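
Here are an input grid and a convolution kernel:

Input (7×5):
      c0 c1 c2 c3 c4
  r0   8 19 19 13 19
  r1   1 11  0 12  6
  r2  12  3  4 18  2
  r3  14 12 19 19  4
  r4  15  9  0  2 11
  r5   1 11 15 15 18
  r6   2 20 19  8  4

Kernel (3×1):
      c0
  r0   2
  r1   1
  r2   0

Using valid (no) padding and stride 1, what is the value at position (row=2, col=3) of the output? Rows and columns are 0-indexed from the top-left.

55

The receptive field on the input at this output position is [18 / 19 / 2]. Elementwise product with the kernel and sum: 18·2 + 19·1.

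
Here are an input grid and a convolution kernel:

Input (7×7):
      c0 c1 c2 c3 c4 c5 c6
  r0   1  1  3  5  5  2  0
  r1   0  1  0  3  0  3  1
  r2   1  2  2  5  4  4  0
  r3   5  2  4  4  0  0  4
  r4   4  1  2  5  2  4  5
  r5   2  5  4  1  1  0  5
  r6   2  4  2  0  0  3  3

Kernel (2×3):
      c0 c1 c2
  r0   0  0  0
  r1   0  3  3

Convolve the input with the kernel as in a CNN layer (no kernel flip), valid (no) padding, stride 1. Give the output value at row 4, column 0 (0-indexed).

The receptive field on the input at this output position is [4 1 2 / 2 5 4]. Elementwise product with the kernel and sum: 5·3 + 4·3.

27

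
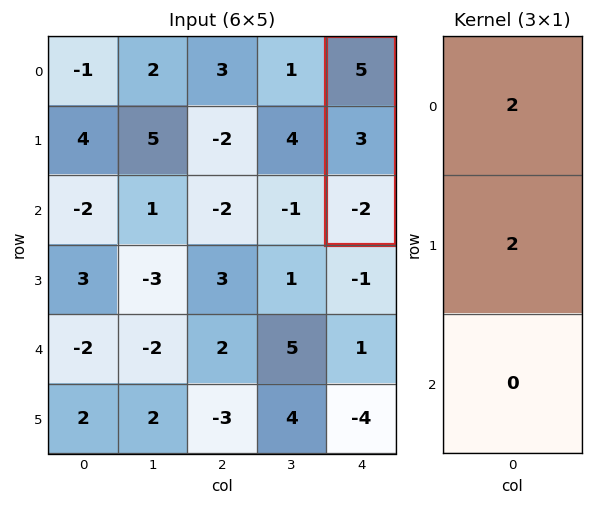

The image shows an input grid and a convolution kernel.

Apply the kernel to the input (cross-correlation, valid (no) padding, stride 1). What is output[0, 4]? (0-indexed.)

16

The receptive field on the input at this output position is [5 / 3 / -2]. Elementwise product with the kernel and sum: 5·2 + 3·2.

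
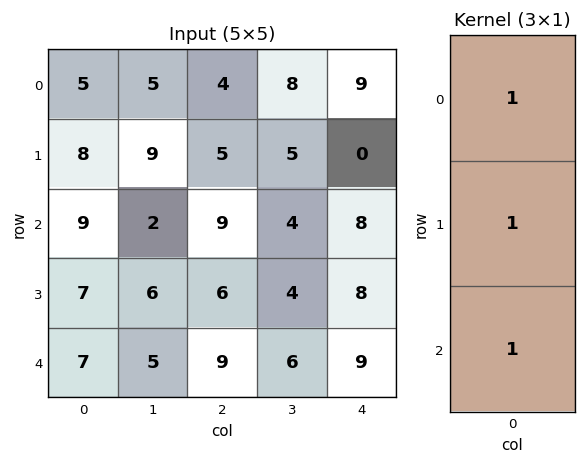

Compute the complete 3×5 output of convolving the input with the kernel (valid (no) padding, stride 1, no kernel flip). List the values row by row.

Output[0,0]: The receptive field on the input at this output position is [5 / 8 / 9]. Elementwise product with the kernel and sum: 5·1 + 8·1 + 9·1.
Output[0,1]: The receptive field on the input at this output position is [5 / 9 / 2]. Elementwise product with the kernel and sum: 5·1 + 9·1 + 2·1.

22 16 18 17 17
24 17 20 13 16
23 13 24 14 25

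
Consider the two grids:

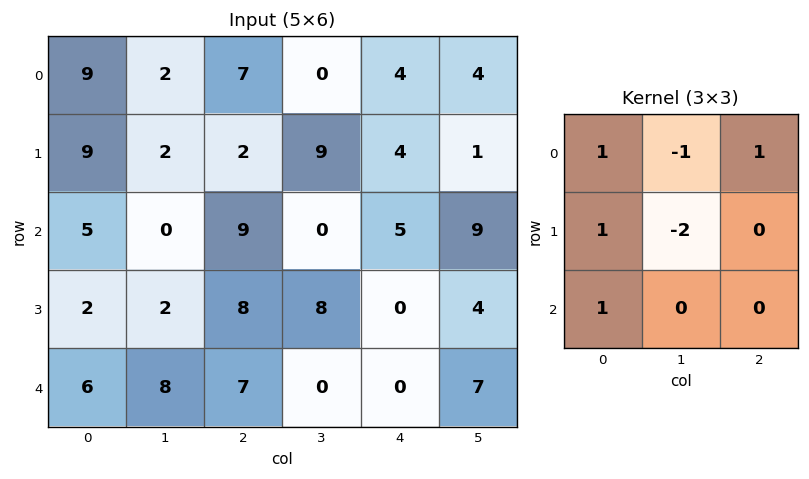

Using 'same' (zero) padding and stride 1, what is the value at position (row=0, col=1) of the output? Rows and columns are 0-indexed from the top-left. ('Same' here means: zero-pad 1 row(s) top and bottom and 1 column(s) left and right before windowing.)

14

The receptive field on the zero-padded input at this output position is [0 0 0 / 9 2 7 / 9 2 2]. Elementwise product with the kernel and sum: 0·1 + 0·-1 + 0·1 + 9·1 + 2·-2 + 9·1.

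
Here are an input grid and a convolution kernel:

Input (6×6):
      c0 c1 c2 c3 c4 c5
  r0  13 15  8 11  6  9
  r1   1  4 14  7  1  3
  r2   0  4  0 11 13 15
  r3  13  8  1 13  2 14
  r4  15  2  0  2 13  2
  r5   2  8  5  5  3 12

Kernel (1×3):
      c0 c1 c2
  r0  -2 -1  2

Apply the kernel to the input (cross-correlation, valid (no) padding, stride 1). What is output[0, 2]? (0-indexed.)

-15

The receptive field on the input at this output position is [8 11 6]. Elementwise product with the kernel and sum: 8·-2 + 11·-1 + 6·2.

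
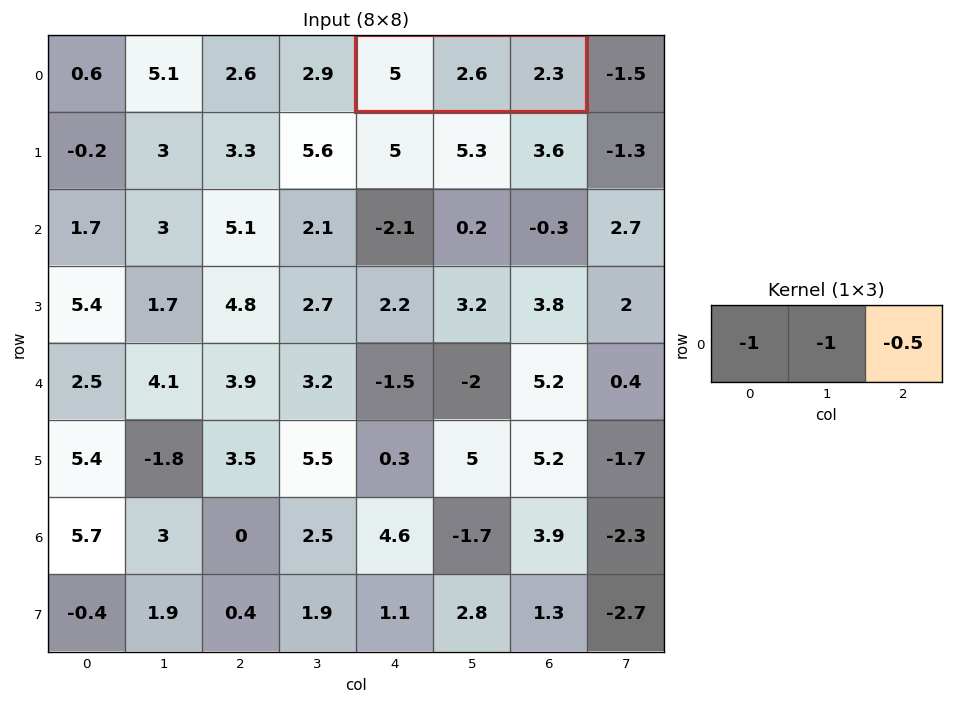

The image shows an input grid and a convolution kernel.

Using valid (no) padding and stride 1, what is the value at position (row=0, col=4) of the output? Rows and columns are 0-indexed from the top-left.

-8.75

The receptive field on the input at this output position is [5 2.6 2.3]. Elementwise product with the kernel and sum: 5·-1 + 2.6·-1 + 2.3·-0.5.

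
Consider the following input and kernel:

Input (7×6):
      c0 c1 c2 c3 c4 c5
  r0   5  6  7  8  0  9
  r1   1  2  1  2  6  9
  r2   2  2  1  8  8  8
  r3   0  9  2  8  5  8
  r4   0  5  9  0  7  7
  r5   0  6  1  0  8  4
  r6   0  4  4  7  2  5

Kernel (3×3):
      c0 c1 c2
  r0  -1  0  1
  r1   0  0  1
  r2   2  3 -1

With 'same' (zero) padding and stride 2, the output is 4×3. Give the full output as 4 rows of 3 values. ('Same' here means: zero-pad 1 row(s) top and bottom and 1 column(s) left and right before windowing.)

7 13 22
-5 24 38
8 14 27
10 1 9

Output[0,0]: The receptive field on the zero-padded input at this output position is [0 0 0 / 0 5 6 / 0 1 2]. Elementwise product with the kernel and sum: 0·-1 + 0·1 + 6·1 + 0·2 + 1·3 + 2·-1.
Output[0,1]: The receptive field on the zero-padded input at this output position is [0 0 0 / 6 7 8 / 2 1 2]. Elementwise product with the kernel and sum: 0·-1 + 0·1 + 8·1 + 2·2 + 1·3 + 2·-1.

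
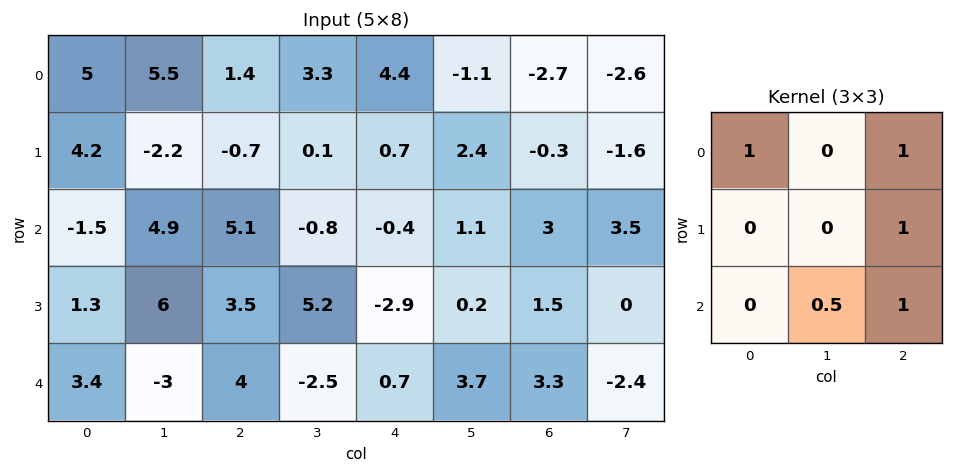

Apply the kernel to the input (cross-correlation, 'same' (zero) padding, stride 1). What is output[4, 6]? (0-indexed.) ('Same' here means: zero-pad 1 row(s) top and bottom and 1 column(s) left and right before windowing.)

-2.2

The receptive field on the zero-padded input at this output position is [0.2 1.5 0 / 3.7 3.3 -2.4 / 0 0 0]. Elementwise product with the kernel and sum: 0.2·1 + 0·1 + -2.4·1 + 0·0.5 + 0·1.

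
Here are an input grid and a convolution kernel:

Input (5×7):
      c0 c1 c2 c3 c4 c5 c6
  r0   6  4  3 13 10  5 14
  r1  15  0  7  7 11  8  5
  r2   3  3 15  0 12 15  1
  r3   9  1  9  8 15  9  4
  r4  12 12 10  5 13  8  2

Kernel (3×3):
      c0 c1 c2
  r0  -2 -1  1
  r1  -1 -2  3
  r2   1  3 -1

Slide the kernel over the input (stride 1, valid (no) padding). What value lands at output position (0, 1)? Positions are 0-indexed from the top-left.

The receptive field on the input at this output position is [4 3 13 / 0 7 7 / 3 15 0]. Elementwise product with the kernel and sum: 4·-2 + 3·-1 + 13·1 + 0·-1 + 7·-2 + 7·3 + 3·1 + 15·3 + 0·-1.

57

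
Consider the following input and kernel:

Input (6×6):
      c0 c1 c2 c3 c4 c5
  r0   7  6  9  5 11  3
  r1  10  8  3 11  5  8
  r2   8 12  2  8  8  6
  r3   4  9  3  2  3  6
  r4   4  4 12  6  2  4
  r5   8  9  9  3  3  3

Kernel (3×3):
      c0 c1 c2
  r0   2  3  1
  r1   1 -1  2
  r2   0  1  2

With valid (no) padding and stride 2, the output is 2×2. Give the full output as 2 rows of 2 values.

Output[0,0]: The receptive field on the input at this output position is [7 6 9 / 10 8 3 / 8 12 2]. Elementwise product with the kernel and sum: 7·2 + 6·3 + 9·1 + 10·1 + 8·-1 + 3·2 + 12·1 + 2·2.

65 70
83 53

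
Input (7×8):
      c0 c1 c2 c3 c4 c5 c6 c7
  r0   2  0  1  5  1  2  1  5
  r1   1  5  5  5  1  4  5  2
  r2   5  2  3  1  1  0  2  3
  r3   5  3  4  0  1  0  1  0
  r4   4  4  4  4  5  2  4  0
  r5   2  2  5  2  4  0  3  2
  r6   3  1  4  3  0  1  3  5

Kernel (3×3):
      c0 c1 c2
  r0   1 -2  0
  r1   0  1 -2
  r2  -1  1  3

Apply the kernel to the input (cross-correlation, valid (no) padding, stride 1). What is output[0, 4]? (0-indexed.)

The receptive field on the input at this output position is [1 2 1 / 1 4 5 / 1 0 2]. Elementwise product with the kernel and sum: 1·1 + 2·-2 + 4·1 + 5·-2 + 1·-1 + 0·1 + 2·3.

-4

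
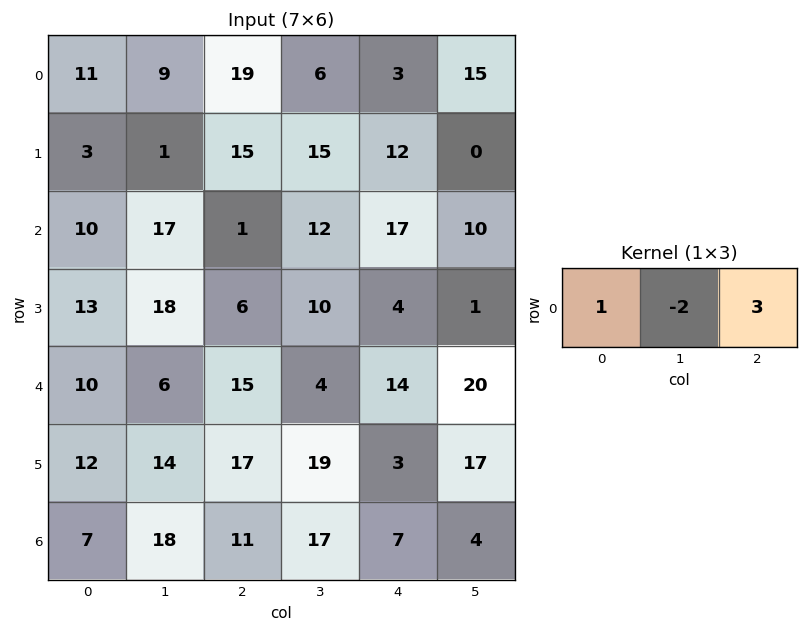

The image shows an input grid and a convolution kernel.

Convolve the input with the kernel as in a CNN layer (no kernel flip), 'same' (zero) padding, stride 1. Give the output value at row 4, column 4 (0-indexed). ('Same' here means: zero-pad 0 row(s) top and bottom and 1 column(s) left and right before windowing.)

36

The receptive field on the zero-padded input at this output position is [4 14 20]. Elementwise product with the kernel and sum: 4·1 + 14·-2 + 20·3.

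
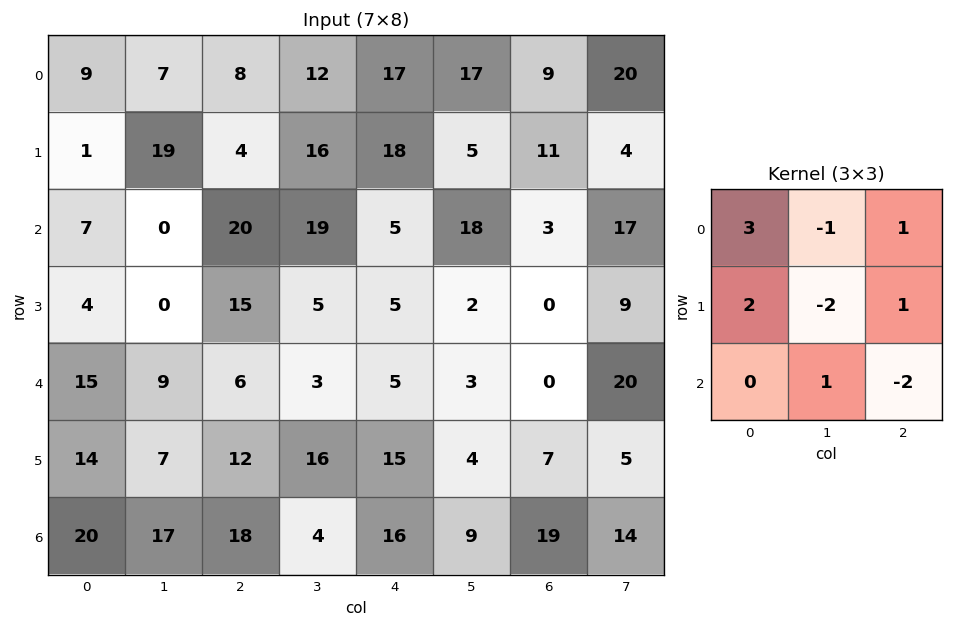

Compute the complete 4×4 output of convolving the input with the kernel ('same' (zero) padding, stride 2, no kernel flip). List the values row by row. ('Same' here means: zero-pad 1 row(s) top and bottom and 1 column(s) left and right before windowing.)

Output[0,0]: The receptive field on the zero-padded input at this output position is [0 0 0 / 0 9 7 / 0 1 19]. Elementwise product with the kernel and sum: 0·3 + 0·-1 + 0·1 + 0·2 + 9·-2 + 7·1 + 1·1 + 19·-2.

-48 -18 15 39
8 53 82 37
-25 -21 18 38
-30 27 22 4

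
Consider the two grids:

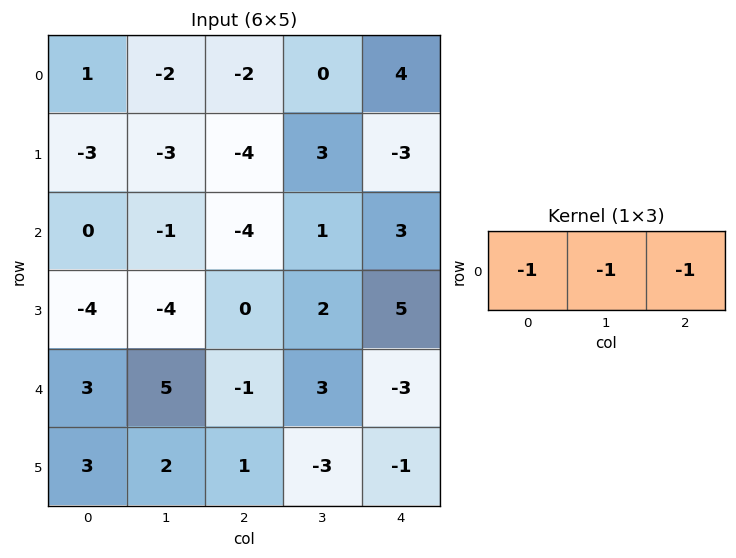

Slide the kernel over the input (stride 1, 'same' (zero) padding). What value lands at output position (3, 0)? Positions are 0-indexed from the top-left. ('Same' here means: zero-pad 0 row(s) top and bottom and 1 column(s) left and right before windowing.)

8

The receptive field on the zero-padded input at this output position is [0 -4 -4]. Elementwise product with the kernel and sum: 0·-1 + -4·-1 + -4·-1.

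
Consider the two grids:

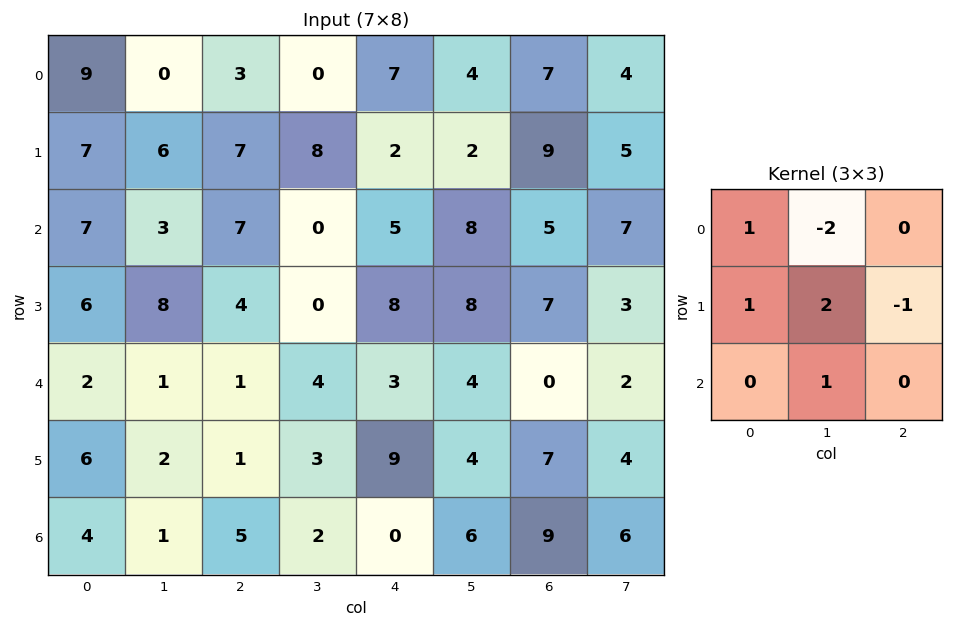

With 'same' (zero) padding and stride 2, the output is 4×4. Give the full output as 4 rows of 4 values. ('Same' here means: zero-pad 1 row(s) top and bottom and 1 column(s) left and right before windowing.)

Output[0,0]: The receptive field on the zero-padded input at this output position is [0 0 0 / 0 9 0 / 0 7 6]. Elementwise product with the kernel and sum: 0·1 + 0·-2 + 0·1 + 9·2 + 0·-1 + 7·1.

25 13 12 23
3 13 14 2
-3 0 -1 3
-5 9 -19 8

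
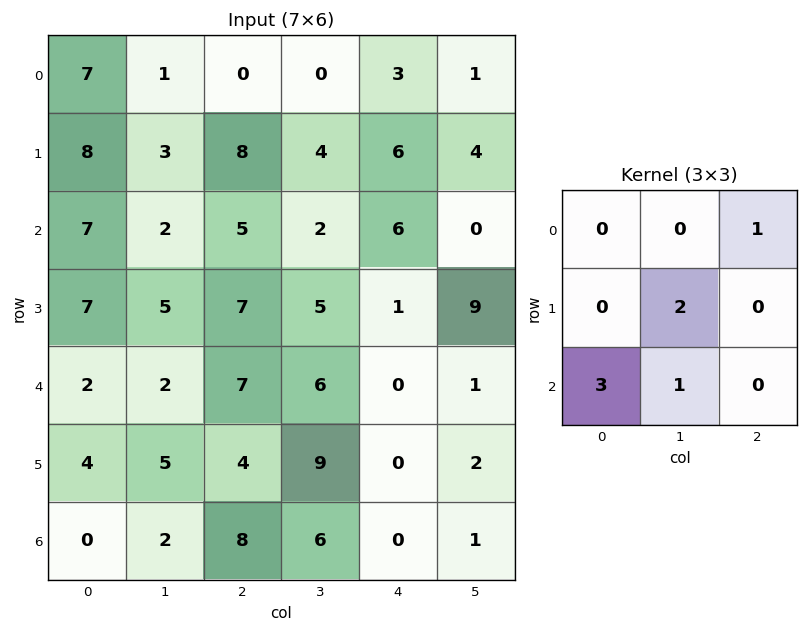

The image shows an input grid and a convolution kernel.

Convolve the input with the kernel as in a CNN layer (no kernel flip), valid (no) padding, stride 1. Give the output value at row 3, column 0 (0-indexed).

28

The receptive field on the input at this output position is [7 5 7 / 2 2 7 / 4 5 4]. Elementwise product with the kernel and sum: 7·1 + 2·2 + 4·3 + 5·1.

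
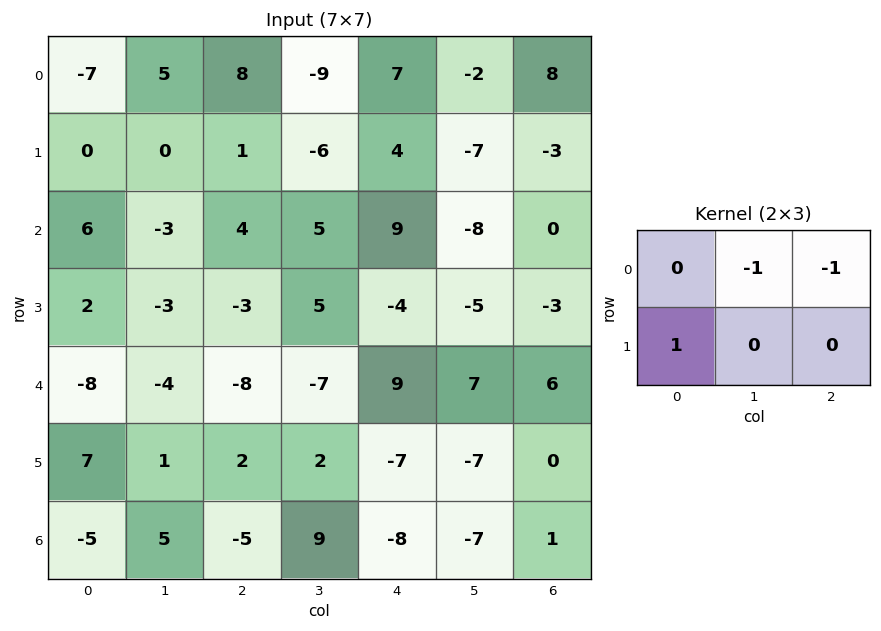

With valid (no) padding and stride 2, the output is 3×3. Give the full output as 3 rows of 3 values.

Output[0,0]: The receptive field on the input at this output position is [-7 5 8 / 0 0 1]. Elementwise product with the kernel and sum: 5·-1 + 8·-1 + 0·1.
Output[0,1]: The receptive field on the input at this output position is [8 -9 7 / 1 -6 4]. Elementwise product with the kernel and sum: -9·-1 + 7·-1 + 1·1.

-13 3 -2
1 -17 4
19 0 -20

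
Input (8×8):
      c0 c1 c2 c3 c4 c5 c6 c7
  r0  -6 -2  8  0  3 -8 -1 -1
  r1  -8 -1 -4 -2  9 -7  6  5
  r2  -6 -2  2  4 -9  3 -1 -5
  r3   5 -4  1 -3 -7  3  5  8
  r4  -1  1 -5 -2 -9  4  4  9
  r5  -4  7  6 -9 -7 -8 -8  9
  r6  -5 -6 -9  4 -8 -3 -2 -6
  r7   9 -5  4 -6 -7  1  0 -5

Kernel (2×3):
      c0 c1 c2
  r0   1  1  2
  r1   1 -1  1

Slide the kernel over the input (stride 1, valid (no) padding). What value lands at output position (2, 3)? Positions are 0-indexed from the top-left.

The receptive field on the input at this output position is [4 -9 3 / -3 -7 3]. Elementwise product with the kernel and sum: 4·1 + -9·1 + 3·2 + -3·1 + -7·-1 + 3·1.

8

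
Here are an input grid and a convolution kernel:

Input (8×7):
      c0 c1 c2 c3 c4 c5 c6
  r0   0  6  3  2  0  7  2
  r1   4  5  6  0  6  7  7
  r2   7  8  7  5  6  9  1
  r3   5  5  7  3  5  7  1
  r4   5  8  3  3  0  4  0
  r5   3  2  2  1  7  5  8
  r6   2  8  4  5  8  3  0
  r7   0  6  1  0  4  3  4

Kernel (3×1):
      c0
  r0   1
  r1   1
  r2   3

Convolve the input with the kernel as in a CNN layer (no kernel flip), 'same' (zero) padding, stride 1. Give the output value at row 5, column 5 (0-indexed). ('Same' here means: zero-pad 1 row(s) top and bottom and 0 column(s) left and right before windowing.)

The receptive field on the zero-padded input at this output position is [4 / 5 / 3]. Elementwise product with the kernel and sum: 4·1 + 5·1 + 3·3.

18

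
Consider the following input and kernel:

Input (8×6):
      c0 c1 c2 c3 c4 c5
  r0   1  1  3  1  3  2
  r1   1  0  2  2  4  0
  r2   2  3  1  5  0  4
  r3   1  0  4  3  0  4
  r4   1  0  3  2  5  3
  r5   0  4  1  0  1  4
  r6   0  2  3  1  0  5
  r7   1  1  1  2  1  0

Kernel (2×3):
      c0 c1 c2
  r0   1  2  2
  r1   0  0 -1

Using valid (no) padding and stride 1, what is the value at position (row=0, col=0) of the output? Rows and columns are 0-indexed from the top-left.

The receptive field on the input at this output position is [1 1 3 / 1 0 2]. Elementwise product with the kernel and sum: 1·1 + 1·2 + 3·2 + 2·-1.

7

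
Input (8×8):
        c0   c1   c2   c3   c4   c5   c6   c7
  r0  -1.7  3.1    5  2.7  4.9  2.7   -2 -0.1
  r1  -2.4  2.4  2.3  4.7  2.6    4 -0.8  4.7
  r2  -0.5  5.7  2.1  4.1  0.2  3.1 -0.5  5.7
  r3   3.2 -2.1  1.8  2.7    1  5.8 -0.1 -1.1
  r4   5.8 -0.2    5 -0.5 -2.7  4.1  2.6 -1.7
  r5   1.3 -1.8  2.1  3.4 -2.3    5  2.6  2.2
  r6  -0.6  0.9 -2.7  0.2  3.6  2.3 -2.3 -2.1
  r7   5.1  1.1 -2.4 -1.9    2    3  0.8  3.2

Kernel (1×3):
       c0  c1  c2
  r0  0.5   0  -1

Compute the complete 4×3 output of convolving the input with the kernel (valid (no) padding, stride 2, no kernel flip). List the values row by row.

Output[0,0]: The receptive field on the input at this output position is [-1.7 3.1 5]. Elementwise product with the kernel and sum: -1.7·0.5 + 5·-1.

-5.85 -2.4 4.45
-2.35 0.85 0.6
-2.1 5.2 -3.95
2.4 -4.95 4.1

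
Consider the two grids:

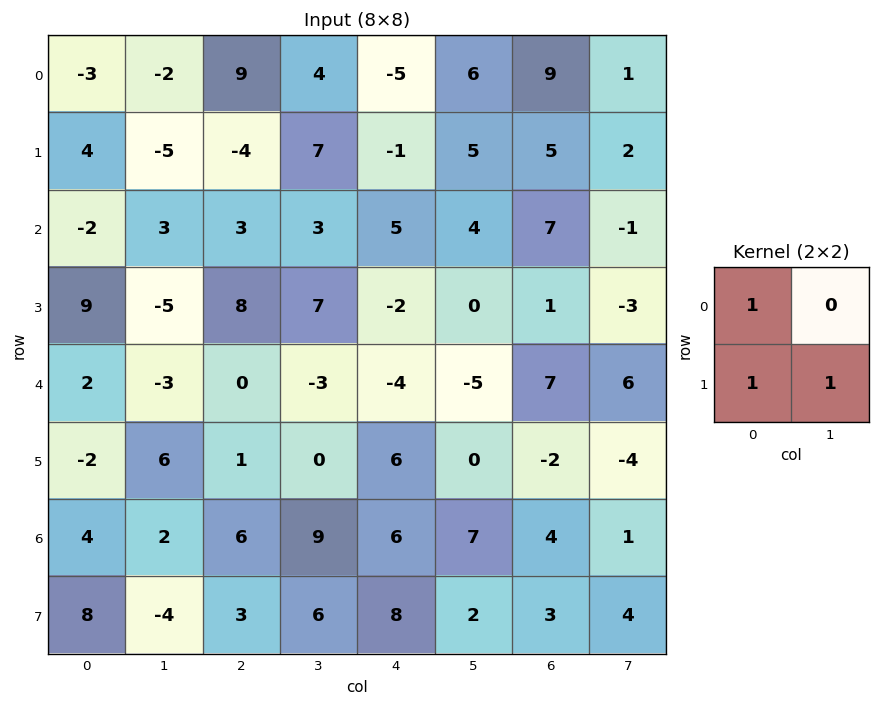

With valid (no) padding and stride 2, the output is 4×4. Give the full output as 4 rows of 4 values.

-4 12 -1 16
2 18 3 5
6 1 2 1
8 15 16 11

Output[0,0]: The receptive field on the input at this output position is [-3 -2 / 4 -5]. Elementwise product with the kernel and sum: -3·1 + 4·1 + -5·1.
Output[0,1]: The receptive field on the input at this output position is [9 4 / -4 7]. Elementwise product with the kernel and sum: 9·1 + -4·1 + 7·1.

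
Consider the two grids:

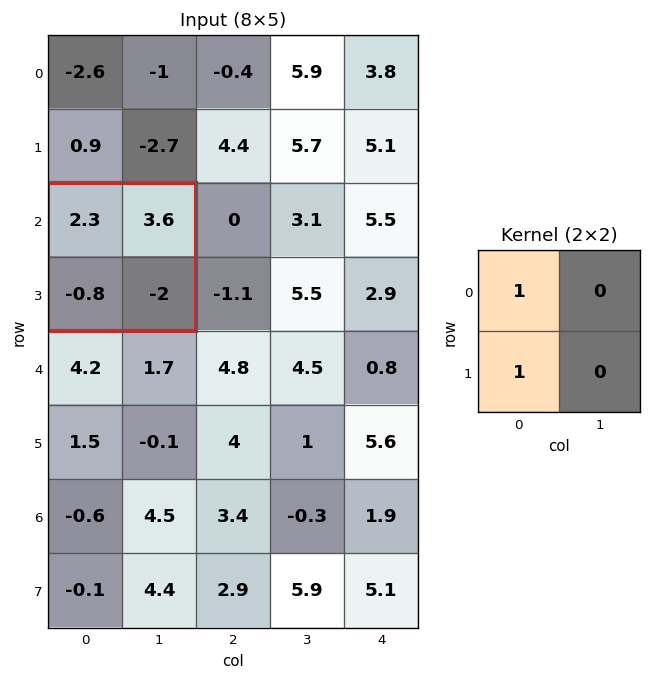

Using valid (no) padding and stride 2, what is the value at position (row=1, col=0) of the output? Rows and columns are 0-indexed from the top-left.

The receptive field on the input at this output position is [2.3 3.6 / -0.8 -2]. Elementwise product with the kernel and sum: 2.3·1 + -0.8·1.

1.5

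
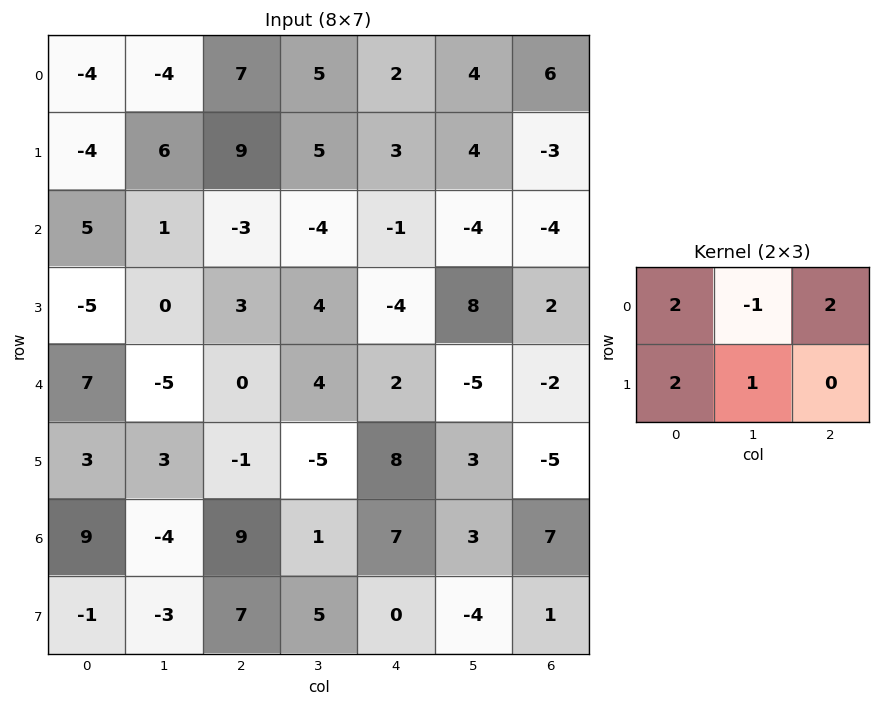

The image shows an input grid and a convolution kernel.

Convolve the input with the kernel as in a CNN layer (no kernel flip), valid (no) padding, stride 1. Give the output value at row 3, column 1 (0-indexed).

The receptive field on the input at this output position is [0 3 4 / -5 0 4]. Elementwise product with the kernel and sum: 0·2 + 3·-1 + 4·2 + -5·2 + 0·1.

-5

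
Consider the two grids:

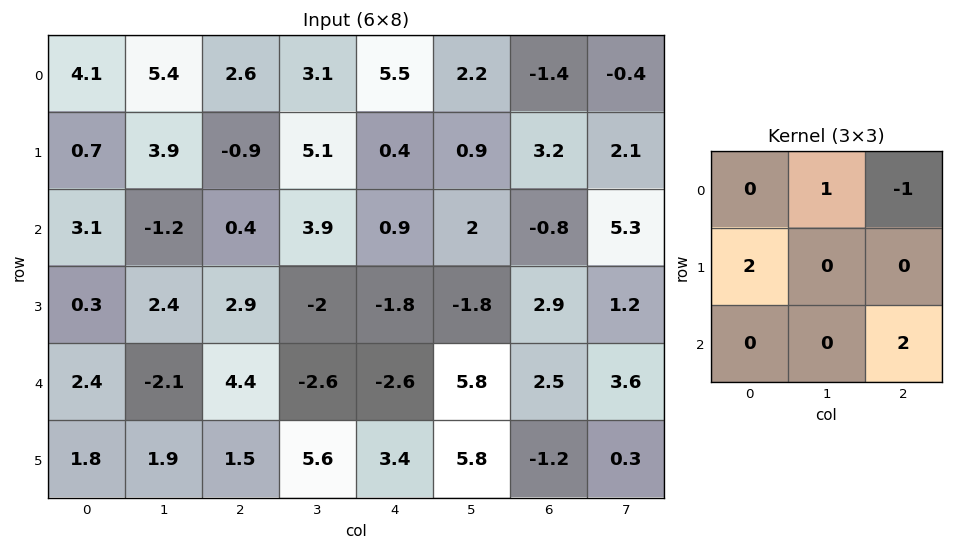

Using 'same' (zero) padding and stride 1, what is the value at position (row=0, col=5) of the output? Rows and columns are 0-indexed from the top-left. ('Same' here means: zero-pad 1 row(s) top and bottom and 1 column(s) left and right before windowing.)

The receptive field on the zero-padded input at this output position is [0 0 0 / 5.5 2.2 -1.4 / 0.4 0.9 3.2]. Elementwise product with the kernel and sum: 0·1 + 0·-1 + 5.5·2 + 3.2·2.

17.4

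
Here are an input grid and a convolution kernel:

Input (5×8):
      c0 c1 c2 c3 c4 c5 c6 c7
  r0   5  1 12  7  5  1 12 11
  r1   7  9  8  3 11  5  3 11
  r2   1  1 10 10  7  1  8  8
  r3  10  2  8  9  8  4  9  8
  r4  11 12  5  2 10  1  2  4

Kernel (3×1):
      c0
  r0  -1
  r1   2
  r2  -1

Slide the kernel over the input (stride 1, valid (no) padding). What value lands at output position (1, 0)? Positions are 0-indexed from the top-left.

-15

The receptive field on the input at this output position is [7 / 1 / 10]. Elementwise product with the kernel and sum: 7·-1 + 1·2 + 10·-1.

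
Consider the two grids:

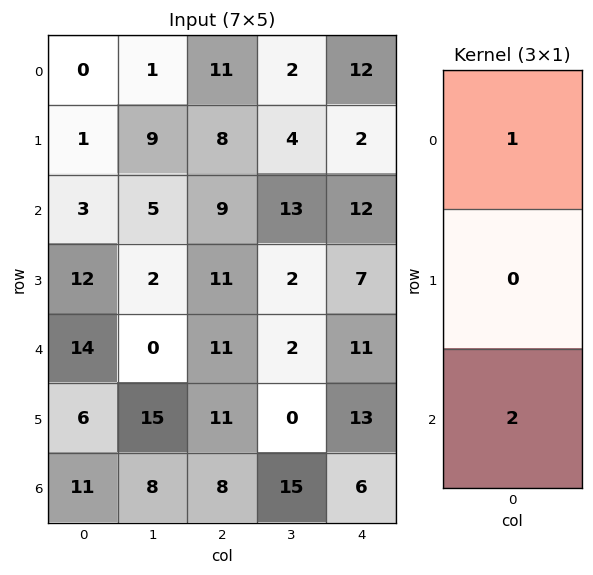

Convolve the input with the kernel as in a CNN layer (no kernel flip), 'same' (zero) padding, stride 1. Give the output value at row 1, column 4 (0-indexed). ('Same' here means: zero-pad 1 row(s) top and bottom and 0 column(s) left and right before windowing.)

36

The receptive field on the zero-padded input at this output position is [12 / 2 / 12]. Elementwise product with the kernel and sum: 12·1 + 12·2.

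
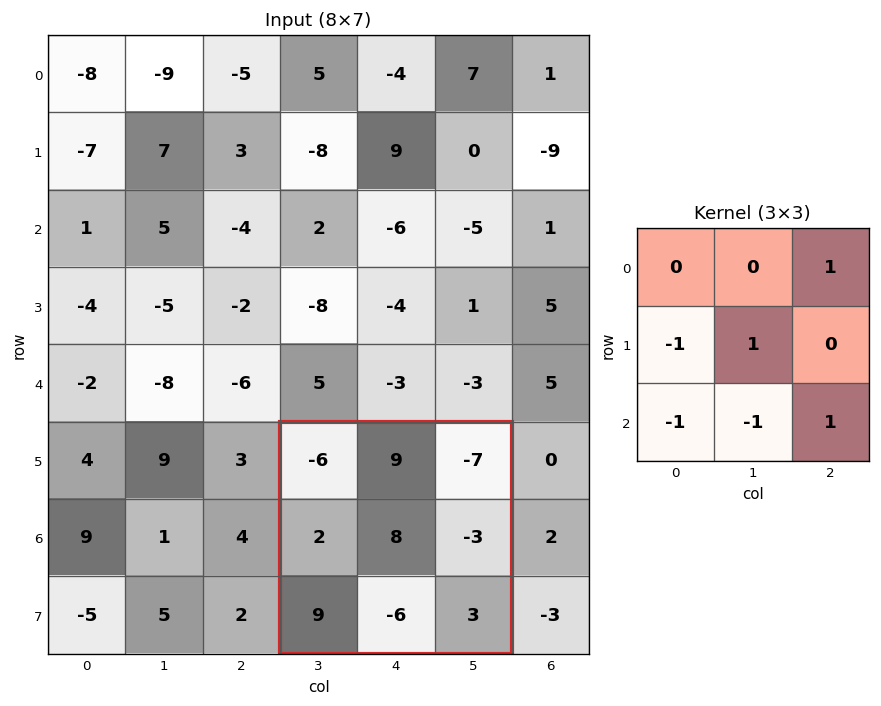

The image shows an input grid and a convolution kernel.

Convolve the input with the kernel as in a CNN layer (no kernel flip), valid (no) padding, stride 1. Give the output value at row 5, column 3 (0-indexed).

The receptive field on the input at this output position is [-6 9 -7 / 2 8 -3 / 9 -6 3]. Elementwise product with the kernel and sum: -7·1 + 2·-1 + 8·1 + 9·-1 + -6·-1 + 3·1.

-1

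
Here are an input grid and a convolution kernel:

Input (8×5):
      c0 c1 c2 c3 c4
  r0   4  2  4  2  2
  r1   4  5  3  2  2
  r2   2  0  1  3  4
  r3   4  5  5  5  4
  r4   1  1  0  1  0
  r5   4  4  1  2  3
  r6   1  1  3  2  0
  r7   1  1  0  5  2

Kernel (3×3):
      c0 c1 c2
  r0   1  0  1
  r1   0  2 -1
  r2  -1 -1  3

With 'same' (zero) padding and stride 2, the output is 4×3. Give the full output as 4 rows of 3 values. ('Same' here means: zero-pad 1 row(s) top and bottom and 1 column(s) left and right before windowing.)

Output[0,0]: The receptive field on the zero-padded input at this output position is [0 0 0 / 0 4 2 / 0 4 5]. Elementwise product with the kernel and sum: 0·1 + 0·1 + 4·2 + 2·-1 + 0·-1 + 4·-1 + 5·3.

17 4 0
20 11 1
14 10 0
7 24 -5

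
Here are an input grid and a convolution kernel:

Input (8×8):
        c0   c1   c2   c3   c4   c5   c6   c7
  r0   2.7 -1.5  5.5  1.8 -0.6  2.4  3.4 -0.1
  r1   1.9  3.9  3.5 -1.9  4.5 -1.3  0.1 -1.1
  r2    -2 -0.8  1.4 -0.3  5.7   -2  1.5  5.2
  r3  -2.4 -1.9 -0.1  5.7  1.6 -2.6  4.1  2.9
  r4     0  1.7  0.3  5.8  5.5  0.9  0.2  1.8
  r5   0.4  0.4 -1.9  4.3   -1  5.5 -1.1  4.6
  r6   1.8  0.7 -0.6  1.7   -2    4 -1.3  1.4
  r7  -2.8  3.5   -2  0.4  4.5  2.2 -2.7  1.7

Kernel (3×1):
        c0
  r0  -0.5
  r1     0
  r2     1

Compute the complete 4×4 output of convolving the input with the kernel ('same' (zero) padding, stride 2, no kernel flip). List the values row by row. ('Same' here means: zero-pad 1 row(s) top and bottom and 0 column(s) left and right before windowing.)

Output[0,0]: The receptive field on the zero-padded input at this output position is [0 / 2.7 / 1.9]. Elementwise product with the kernel and sum: 0·-0.5 + 1.9·1.
Output[0,1]: The receptive field on the zero-padded input at this output position is [0 / 5.5 / 3.5]. Elementwise product with the kernel and sum: 0·-0.5 + 3.5·1.

1.9 3.5 4.5 0.1
-3.35 -1.85 -0.65 4.05
1.6 -1.85 -1.8 -3.15
-3 -1.05 5 -2.15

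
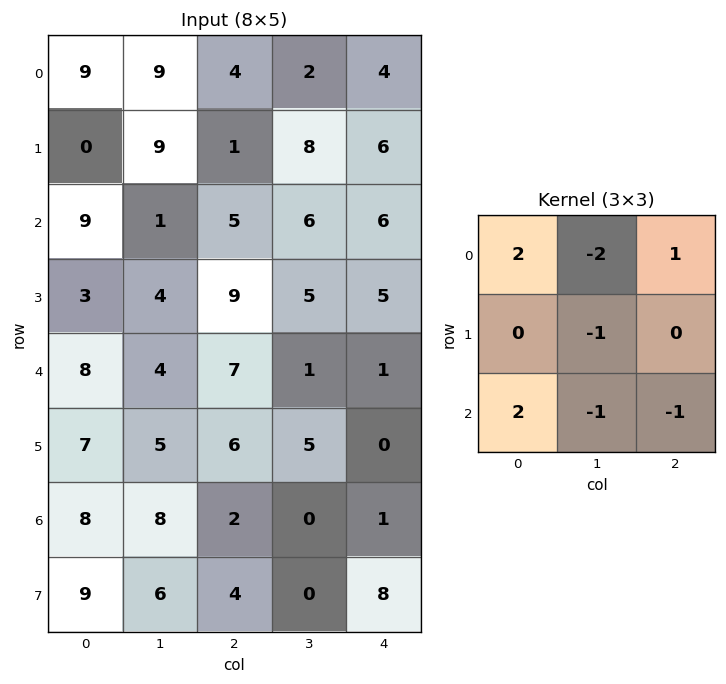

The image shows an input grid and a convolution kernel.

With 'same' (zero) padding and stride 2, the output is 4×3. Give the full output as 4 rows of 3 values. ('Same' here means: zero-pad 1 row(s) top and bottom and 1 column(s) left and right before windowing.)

Output[0,0]: The receptive field on the zero-padded input at this output position is [0 0 0 / 0 9 9 / 0 0 9]. Elementwise product with the kernel and sum: 0·2 + 0·-2 + 0·1 + 9·-1 + 0·2 + 0·-1 + 9·-1.
Output[0,1]: The receptive field on the zero-padded input at this output position is [0 0 0 / 9 4 2 / 9 1 8]. Elementwise product with the kernel and sum: 0·2 + 0·-2 + 0·1 + 4·-1 + 9·2 + 1·-1 + 8·-1.

-18 5 6
-7 13 3
-22 -13 9
-32 9 1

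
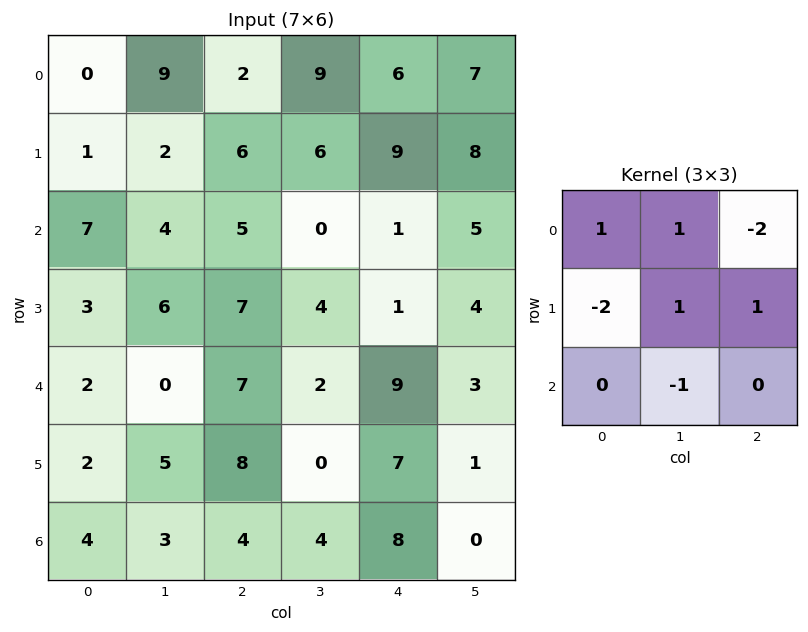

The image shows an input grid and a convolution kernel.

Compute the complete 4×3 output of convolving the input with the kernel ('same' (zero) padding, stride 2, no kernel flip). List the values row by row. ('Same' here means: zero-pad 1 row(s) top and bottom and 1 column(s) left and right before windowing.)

8 -13 -14
5 -14 4
-9 6 -2
-1 15 5

Output[0,0]: The receptive field on the zero-padded input at this output position is [0 0 0 / 0 0 9 / 0 1 2]. Elementwise product with the kernel and sum: 0·1 + 0·1 + 0·-2 + 0·-2 + 0·1 + 9·1 + 1·-1.
Output[0,1]: The receptive field on the zero-padded input at this output position is [0 0 0 / 9 2 9 / 2 6 6]. Elementwise product with the kernel and sum: 0·1 + 0·1 + 0·-2 + 9·-2 + 2·1 + 9·1 + 6·-1.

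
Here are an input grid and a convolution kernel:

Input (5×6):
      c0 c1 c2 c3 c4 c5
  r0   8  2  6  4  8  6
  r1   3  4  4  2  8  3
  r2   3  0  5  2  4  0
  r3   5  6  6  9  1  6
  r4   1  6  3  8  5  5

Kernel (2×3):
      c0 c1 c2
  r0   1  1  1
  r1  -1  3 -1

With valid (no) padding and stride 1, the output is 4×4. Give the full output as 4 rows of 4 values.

21 18 12 37
3 23 11 23
15 10 31 -6
31 16 32 18

Output[0,0]: The receptive field on the input at this output position is [8 2 6 / 3 4 4]. Elementwise product with the kernel and sum: 8·1 + 2·1 + 6·1 + 3·-1 + 4·3 + 4·-1.
Output[0,1]: The receptive field on the input at this output position is [2 6 4 / 4 4 2]. Elementwise product with the kernel and sum: 2·1 + 6·1 + 4·1 + 4·-1 + 4·3 + 2·-1.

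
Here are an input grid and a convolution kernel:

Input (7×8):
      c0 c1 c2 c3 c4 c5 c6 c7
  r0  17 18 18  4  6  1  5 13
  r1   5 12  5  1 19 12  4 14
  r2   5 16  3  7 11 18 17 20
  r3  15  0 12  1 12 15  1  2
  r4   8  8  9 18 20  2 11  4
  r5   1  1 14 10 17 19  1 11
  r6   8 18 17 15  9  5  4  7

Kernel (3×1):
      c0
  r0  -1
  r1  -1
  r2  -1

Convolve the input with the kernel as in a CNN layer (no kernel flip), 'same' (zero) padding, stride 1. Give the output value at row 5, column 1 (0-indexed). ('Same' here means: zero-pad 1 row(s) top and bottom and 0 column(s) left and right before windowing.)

The receptive field on the zero-padded input at this output position is [8 / 1 / 18]. Elementwise product with the kernel and sum: 8·-1 + 1·-1 + 18·-1.

-27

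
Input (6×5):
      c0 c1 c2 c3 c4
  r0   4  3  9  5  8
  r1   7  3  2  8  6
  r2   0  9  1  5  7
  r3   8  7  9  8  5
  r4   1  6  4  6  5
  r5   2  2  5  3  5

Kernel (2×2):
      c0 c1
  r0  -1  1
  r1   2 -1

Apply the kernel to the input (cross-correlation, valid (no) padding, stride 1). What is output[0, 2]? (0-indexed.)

-8

The receptive field on the input at this output position is [9 5 / 2 8]. Elementwise product with the kernel and sum: 9·-1 + 5·1 + 2·2 + 8·-1.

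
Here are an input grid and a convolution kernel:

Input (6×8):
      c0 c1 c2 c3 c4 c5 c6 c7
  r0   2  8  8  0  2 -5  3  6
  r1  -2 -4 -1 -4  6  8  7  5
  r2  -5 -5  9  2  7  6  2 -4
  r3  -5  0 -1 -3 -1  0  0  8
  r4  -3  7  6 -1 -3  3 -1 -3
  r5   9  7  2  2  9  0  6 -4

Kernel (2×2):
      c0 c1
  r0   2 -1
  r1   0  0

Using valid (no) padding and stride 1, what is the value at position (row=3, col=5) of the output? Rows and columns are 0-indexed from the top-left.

The receptive field on the input at this output position is [0 0 / 3 -1]. Elementwise product with the kernel and sum: 0·2 + 0·-1.

0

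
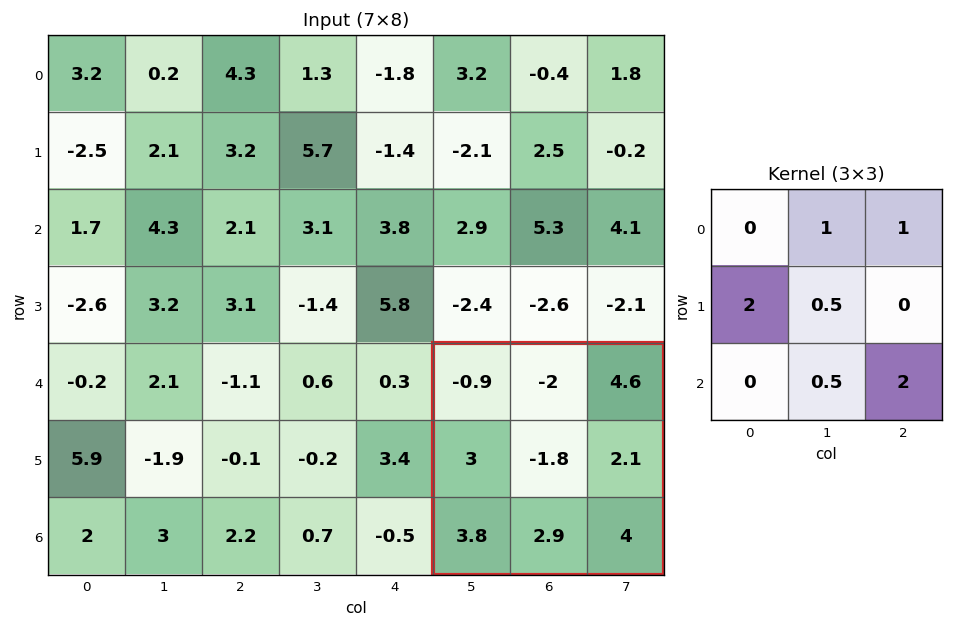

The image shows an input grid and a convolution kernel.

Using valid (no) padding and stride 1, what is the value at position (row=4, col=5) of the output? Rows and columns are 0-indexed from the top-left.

17.15

The receptive field on the input at this output position is [-0.9 -2 4.6 / 3 -1.8 2.1 / 3.8 2.9 4]. Elementwise product with the kernel and sum: -2·1 + 4.6·1 + 3·2 + -1.8·0.5 + 2.9·0.5 + 4·2.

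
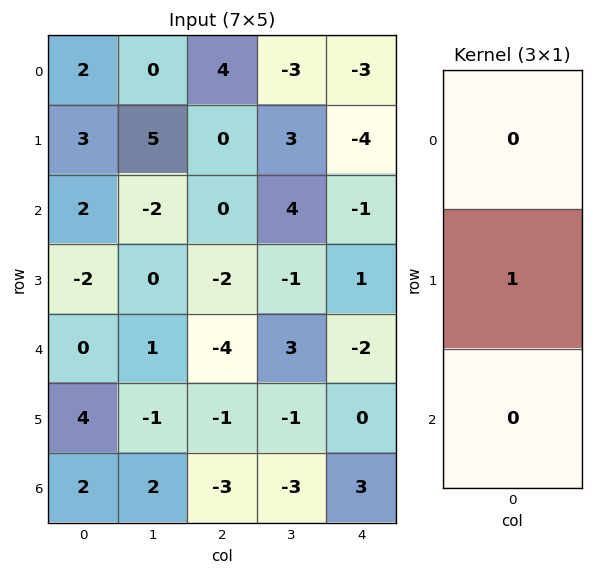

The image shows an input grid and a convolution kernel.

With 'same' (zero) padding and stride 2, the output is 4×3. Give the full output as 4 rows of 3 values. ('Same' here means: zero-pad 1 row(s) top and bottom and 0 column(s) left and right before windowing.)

2 4 -3
2 0 -1
0 -4 -2
2 -3 3

Output[0,0]: The receptive field on the zero-padded input at this output position is [0 / 2 / 3]. Elementwise product with the kernel and sum: 2·1.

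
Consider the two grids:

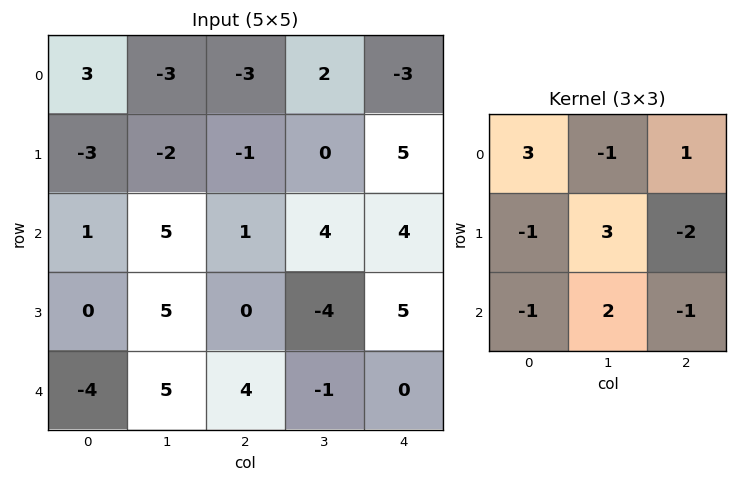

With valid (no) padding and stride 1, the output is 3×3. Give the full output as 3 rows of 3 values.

16 -12 -20
14 -16 -8
24 25 -25

Output[0,0]: The receptive field on the input at this output position is [3 -3 -3 / -3 -2 -1 / 1 5 1]. Elementwise product with the kernel and sum: 3·3 + -3·-1 + -3·1 + -3·-1 + -2·3 + -1·-2 + 1·-1 + 5·2 + 1·-1.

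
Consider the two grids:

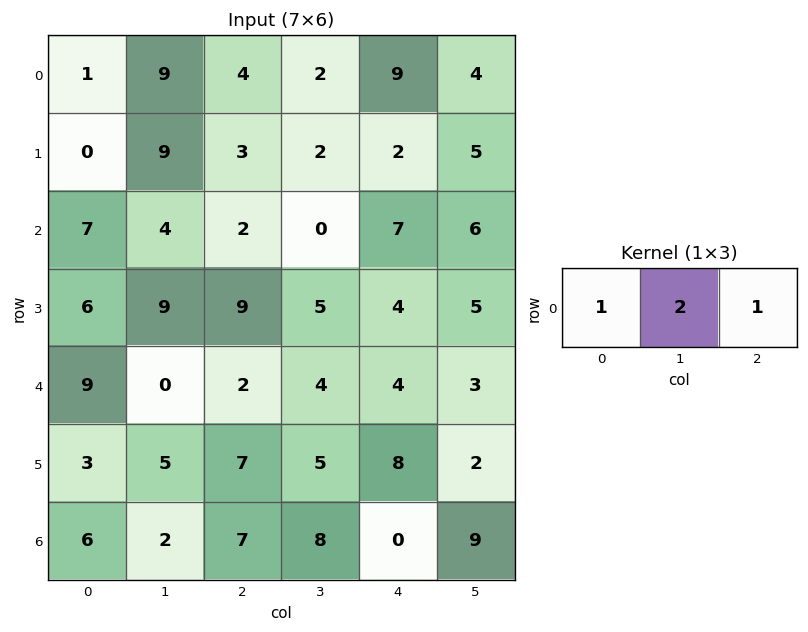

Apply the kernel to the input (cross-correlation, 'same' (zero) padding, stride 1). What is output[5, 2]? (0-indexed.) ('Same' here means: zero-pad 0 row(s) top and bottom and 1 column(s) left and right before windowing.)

24

The receptive field on the zero-padded input at this output position is [5 7 5]. Elementwise product with the kernel and sum: 5·1 + 7·2 + 5·1.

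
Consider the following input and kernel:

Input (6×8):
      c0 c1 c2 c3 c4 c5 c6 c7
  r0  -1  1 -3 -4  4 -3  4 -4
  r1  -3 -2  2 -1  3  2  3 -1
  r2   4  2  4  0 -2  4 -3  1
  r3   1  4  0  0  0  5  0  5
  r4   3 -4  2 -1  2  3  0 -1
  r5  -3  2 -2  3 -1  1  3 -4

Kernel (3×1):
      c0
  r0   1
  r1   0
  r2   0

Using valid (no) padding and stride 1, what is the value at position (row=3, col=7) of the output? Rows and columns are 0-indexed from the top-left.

The receptive field on the input at this output position is [5 / -1 / -4]. Elementwise product with the kernel and sum: 5·1.

5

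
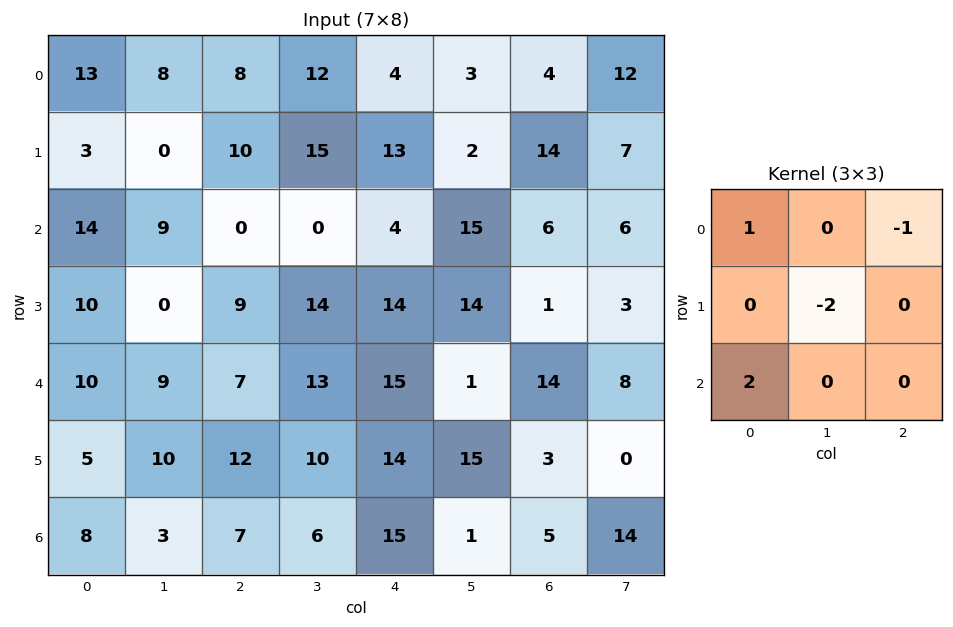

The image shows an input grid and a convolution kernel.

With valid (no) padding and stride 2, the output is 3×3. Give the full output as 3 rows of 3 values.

Output[0,0]: The receptive field on the input at this output position is [13 8 8 / 3 0 10 / 14 9 0]. Elementwise product with the kernel and sum: 13·1 + 8·-1 + 0·-2 + 14·2.
Output[0,1]: The receptive field on the input at this output position is [8 12 4 / 10 15 13 / 0 0 4]. Elementwise product with the kernel and sum: 8·1 + 4·-1 + 15·-2 + 0·2.

33 -26 4
34 -18 0
-1 -14 1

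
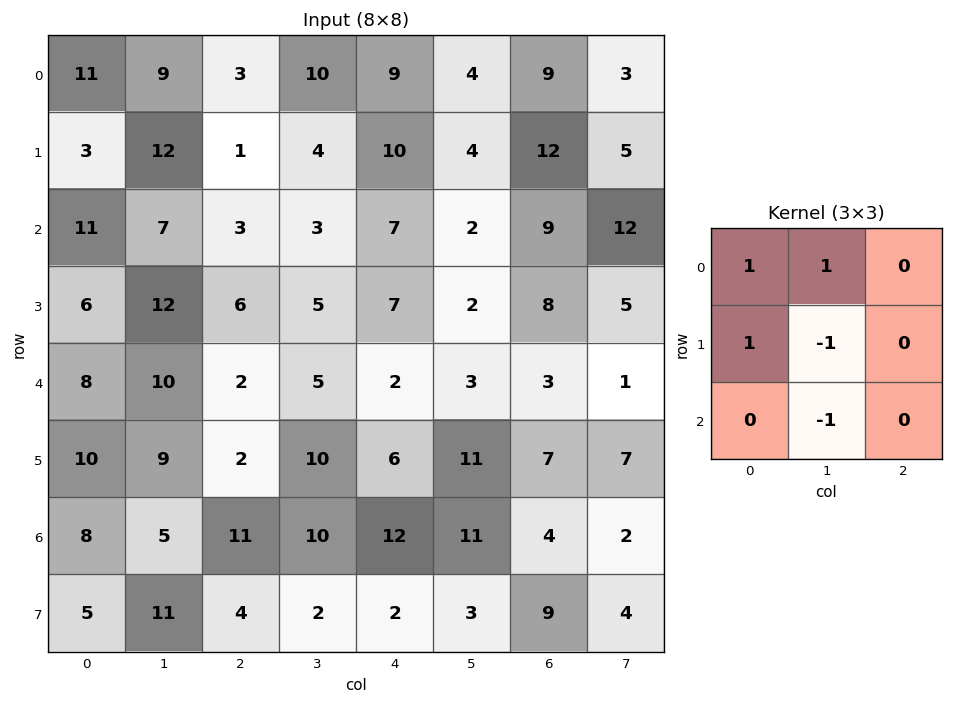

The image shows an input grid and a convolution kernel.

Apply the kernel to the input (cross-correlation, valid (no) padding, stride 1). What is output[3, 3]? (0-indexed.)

The receptive field on the input at this output position is [5 7 2 / 5 2 3 / 10 6 11]. Elementwise product with the kernel and sum: 5·1 + 7·1 + 5·1 + 2·-1 + 6·-1.

9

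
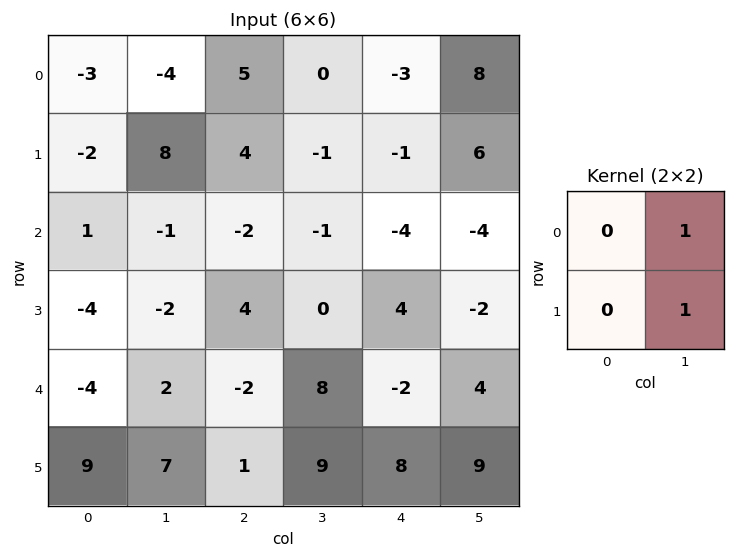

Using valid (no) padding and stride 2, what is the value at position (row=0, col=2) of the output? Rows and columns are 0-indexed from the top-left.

The receptive field on the input at this output position is [-3 8 / -1 6]. Elementwise product with the kernel and sum: 8·1 + 6·1.

14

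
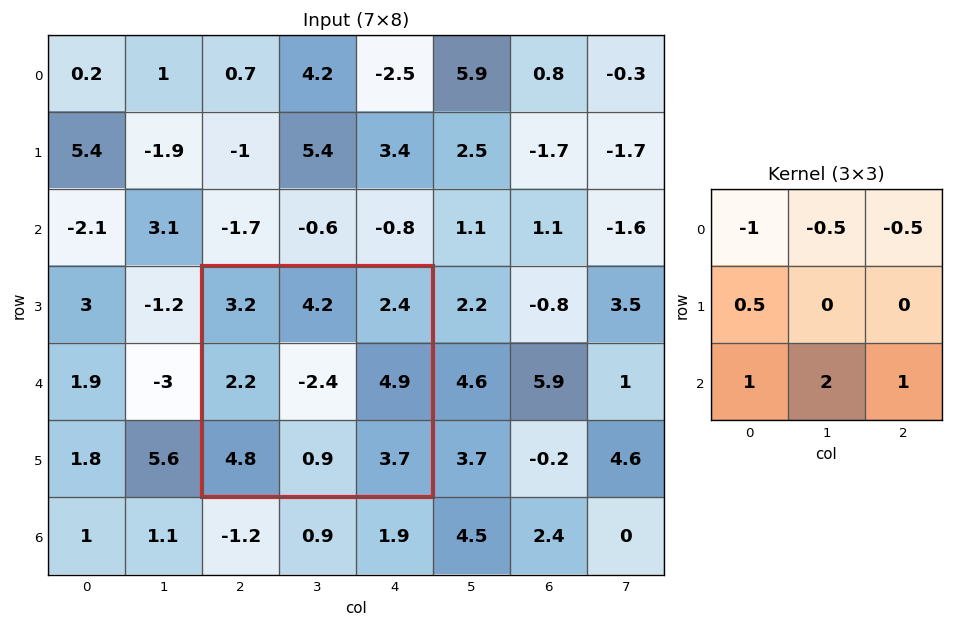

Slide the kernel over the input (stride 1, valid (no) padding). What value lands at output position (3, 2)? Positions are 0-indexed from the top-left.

The receptive field on the input at this output position is [3.2 4.2 2.4 / 2.2 -2.4 4.9 / 4.8 0.9 3.7]. Elementwise product with the kernel and sum: 3.2·-1 + 4.2·-0.5 + 2.4·-0.5 + 2.2·0.5 + 4.8·1 + 0.9·2 + 3.7·1.

4.9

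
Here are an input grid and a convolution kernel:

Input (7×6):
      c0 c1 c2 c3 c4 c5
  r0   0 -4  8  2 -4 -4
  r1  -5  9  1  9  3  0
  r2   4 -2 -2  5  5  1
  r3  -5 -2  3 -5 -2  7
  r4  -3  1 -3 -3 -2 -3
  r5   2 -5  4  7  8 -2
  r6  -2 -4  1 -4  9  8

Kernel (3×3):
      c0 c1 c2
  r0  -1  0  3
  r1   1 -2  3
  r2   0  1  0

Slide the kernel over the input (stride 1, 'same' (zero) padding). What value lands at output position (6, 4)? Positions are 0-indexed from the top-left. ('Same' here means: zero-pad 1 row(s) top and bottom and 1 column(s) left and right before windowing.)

-11

The receptive field on the zero-padded input at this output position is [7 8 -2 / -4 9 8 / 0 0 0]. Elementwise product with the kernel and sum: 7·-1 + -2·3 + -4·1 + 9·-2 + 8·3 + 0·1.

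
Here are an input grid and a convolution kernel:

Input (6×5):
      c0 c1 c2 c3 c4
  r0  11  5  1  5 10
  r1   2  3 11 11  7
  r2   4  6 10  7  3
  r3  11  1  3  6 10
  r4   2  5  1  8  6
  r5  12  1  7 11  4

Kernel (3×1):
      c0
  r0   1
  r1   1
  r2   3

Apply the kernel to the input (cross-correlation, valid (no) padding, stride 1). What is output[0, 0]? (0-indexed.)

The receptive field on the input at this output position is [11 / 2 / 4]. Elementwise product with the kernel and sum: 11·1 + 2·1 + 4·3.

25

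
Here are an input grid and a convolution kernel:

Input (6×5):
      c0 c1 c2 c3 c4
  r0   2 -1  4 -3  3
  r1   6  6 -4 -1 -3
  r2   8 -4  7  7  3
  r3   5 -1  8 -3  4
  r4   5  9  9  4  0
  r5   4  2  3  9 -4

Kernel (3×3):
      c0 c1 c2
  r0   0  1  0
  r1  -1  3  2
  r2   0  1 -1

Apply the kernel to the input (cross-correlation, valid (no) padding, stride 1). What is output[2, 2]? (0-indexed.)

2

The receptive field on the input at this output position is [7 7 3 / 8 -3 4 / 9 4 0]. Elementwise product with the kernel and sum: 7·1 + 8·-1 + -3·3 + 4·2 + 4·1 + 0·-1.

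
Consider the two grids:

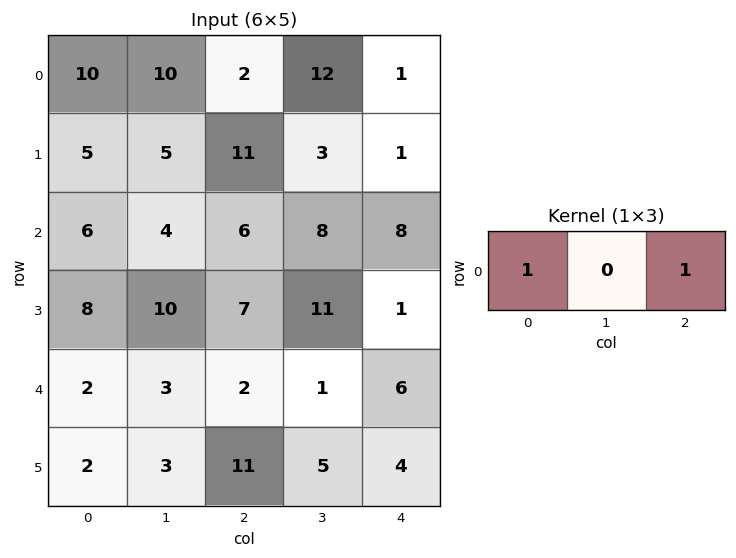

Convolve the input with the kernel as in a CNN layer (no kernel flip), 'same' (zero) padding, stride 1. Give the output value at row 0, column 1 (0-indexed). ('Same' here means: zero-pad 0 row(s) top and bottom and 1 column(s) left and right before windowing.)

The receptive field on the zero-padded input at this output position is [10 10 2]. Elementwise product with the kernel and sum: 10·1 + 2·1.

12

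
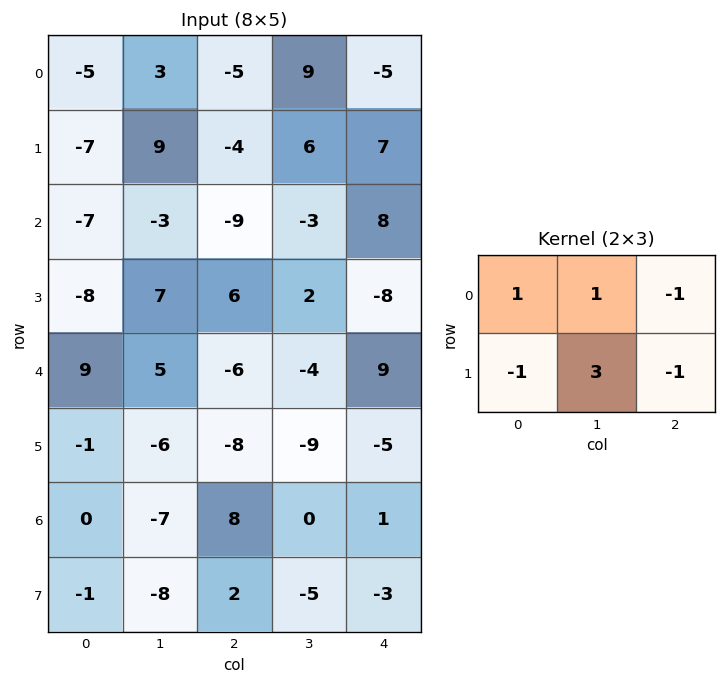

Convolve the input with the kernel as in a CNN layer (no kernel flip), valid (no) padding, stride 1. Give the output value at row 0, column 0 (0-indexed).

41

The receptive field on the input at this output position is [-5 3 -5 / -7 9 -4]. Elementwise product with the kernel and sum: -5·1 + 3·1 + -5·-1 + -7·-1 + 9·3 + -4·-1.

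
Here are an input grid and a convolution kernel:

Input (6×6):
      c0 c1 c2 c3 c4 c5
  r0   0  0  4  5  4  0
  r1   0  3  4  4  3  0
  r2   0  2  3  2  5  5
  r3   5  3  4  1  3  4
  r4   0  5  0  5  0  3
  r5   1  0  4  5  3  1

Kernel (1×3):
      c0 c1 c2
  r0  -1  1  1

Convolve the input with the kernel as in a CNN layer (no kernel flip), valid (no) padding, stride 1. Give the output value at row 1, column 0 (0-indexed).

The receptive field on the input at this output position is [0 3 4]. Elementwise product with the kernel and sum: 0·-1 + 3·1 + 4·1.

7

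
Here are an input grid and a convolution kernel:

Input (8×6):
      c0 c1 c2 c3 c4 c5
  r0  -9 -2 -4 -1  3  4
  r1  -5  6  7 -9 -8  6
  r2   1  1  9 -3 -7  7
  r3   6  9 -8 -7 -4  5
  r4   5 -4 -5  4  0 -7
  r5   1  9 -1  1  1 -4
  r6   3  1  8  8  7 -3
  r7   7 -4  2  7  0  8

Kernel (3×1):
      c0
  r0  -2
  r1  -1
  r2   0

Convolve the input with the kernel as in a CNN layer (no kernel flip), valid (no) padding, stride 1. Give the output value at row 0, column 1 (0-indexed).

-2

The receptive field on the input at this output position is [-2 / 6 / 1]. Elementwise product with the kernel and sum: -2·-2 + 6·-1.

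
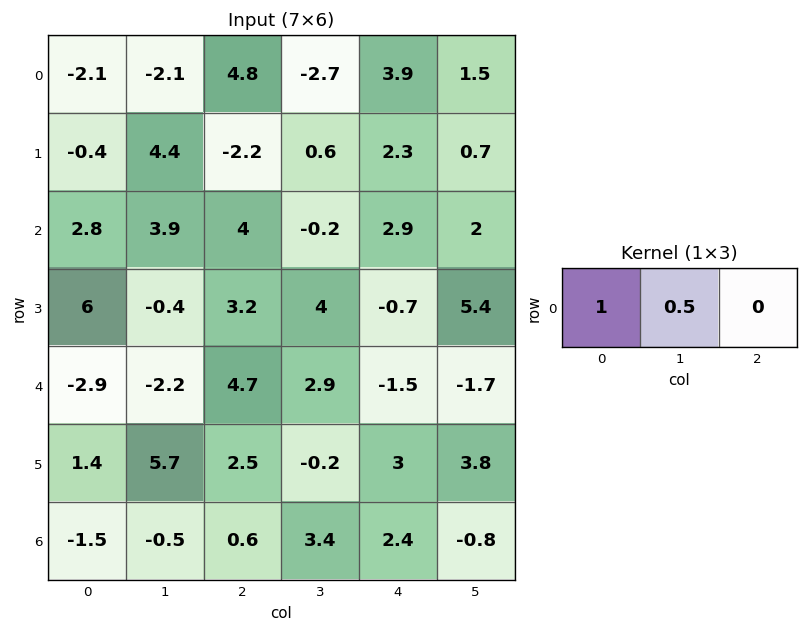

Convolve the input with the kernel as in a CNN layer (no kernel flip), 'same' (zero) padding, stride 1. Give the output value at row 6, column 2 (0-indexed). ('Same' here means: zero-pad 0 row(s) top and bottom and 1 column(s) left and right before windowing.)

The receptive field on the zero-padded input at this output position is [-0.5 0.6 3.4]. Elementwise product with the kernel and sum: -0.5·1 + 0.6·0.5.

-0.2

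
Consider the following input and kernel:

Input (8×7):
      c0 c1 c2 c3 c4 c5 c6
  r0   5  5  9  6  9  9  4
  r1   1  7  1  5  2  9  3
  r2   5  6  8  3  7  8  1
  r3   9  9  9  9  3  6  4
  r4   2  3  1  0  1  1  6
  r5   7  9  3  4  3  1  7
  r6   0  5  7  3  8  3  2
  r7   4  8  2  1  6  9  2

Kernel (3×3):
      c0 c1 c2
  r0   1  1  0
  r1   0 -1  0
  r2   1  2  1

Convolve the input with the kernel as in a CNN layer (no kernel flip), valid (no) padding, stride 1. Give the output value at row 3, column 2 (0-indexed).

32

The receptive field on the input at this output position is [9 9 3 / 1 0 1 / 3 4 3]. Elementwise product with the kernel and sum: 9·1 + 9·1 + 0·-1 + 3·1 + 4·2 + 3·1.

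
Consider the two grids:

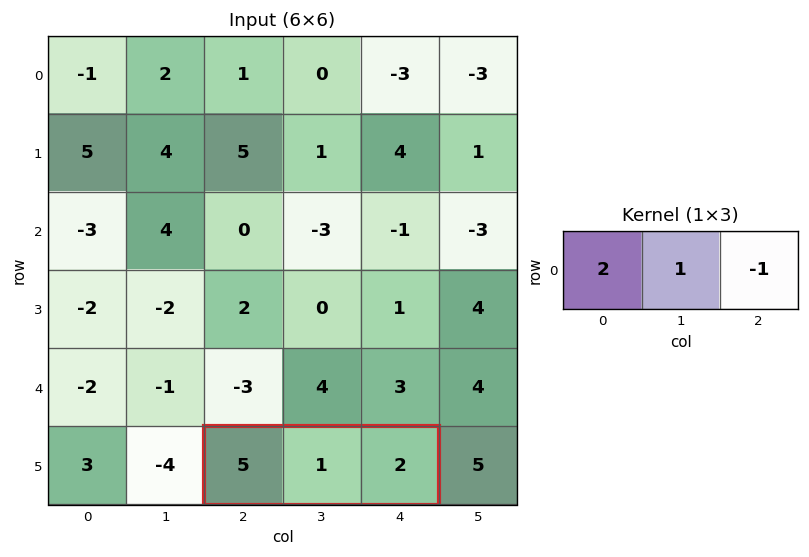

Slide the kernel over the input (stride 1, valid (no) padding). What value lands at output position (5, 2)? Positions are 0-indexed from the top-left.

The receptive field on the input at this output position is [5 1 2]. Elementwise product with the kernel and sum: 5·2 + 1·1 + 2·-1.

9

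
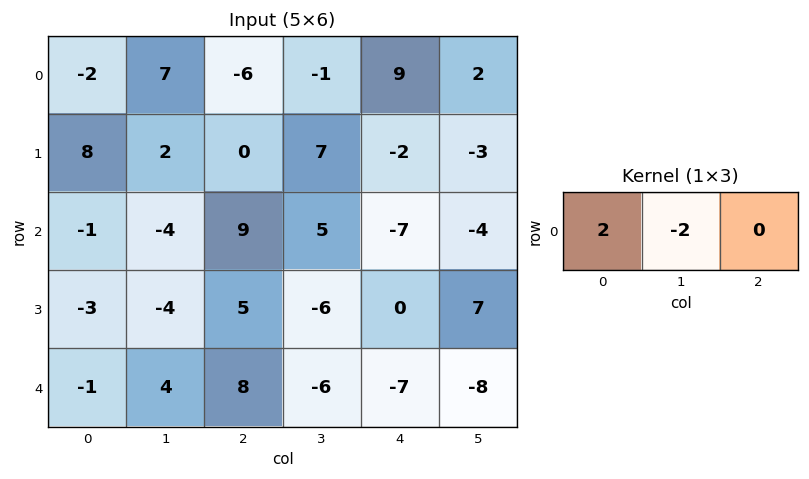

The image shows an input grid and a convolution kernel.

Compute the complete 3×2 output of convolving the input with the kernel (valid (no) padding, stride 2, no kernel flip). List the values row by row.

Output[0,0]: The receptive field on the input at this output position is [-2 7 -6]. Elementwise product with the kernel and sum: -2·2 + 7·-2.
Output[0,1]: The receptive field on the input at this output position is [-6 -1 9]. Elementwise product with the kernel and sum: -6·2 + -1·-2.

-18 -10
6 8
-10 28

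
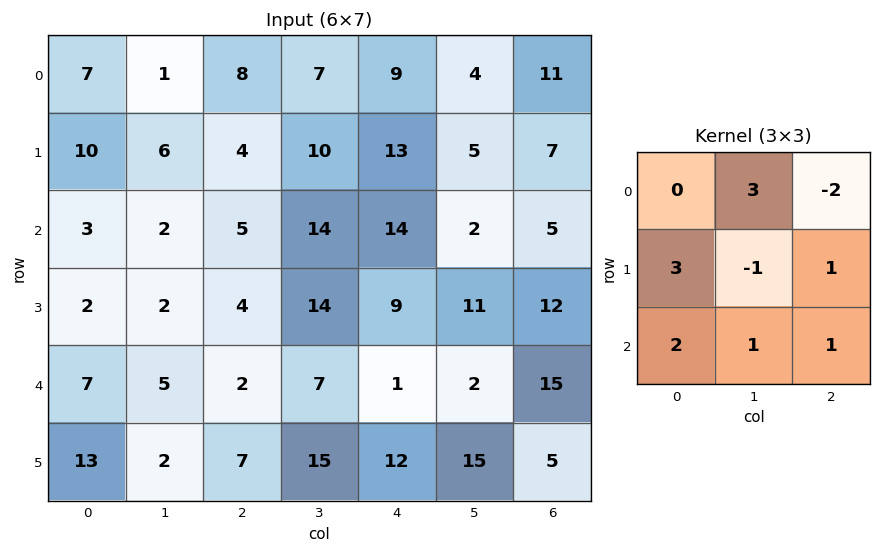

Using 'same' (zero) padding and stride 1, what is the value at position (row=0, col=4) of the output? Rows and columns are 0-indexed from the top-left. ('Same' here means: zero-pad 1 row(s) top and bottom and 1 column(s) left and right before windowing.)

The receptive field on the zero-padded input at this output position is [0 0 0 / 7 9 4 / 10 13 5]. Elementwise product with the kernel and sum: 0·3 + 0·-2 + 7·3 + 9·-1 + 4·1 + 10·2 + 13·1 + 5·1.

54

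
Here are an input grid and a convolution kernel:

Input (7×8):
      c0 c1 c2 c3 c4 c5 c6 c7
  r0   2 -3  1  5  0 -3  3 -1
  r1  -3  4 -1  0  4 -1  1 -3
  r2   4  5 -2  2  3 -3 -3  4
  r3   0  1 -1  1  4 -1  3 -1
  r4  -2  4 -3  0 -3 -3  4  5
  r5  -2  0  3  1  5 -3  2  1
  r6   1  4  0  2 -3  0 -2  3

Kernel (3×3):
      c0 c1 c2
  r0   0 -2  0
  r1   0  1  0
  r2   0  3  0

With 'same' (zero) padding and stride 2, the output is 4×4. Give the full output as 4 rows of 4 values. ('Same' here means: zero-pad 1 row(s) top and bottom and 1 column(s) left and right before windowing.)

-7 -2 12 6
10 -3 7 4
-8 8 4 4
5 -6 -13 -6

Output[0,0]: The receptive field on the zero-padded input at this output position is [0 0 0 / 0 2 -3 / 0 -3 4]. Elementwise product with the kernel and sum: 0·-2 + 2·1 + -3·3.
Output[0,1]: The receptive field on the zero-padded input at this output position is [0 0 0 / -3 1 5 / 4 -1 0]. Elementwise product with the kernel and sum: 0·-2 + 1·1 + -1·3.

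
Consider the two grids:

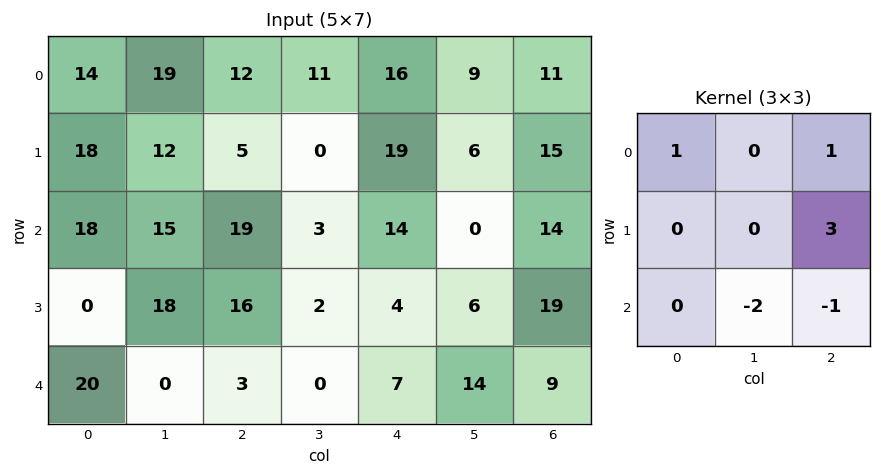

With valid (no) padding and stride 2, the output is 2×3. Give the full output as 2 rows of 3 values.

Output[0,0]: The receptive field on the input at this output position is [14 19 12 / 18 12 5 / 18 15 19]. Elementwise product with the kernel and sum: 14·1 + 12·1 + 5·3 + 15·-2 + 19·-1.
Output[0,1]: The receptive field on the input at this output position is [12 11 16 / 5 0 19 / 19 3 14]. Elementwise product with the kernel and sum: 12·1 + 16·1 + 19·3 + 3·-2 + 14·-1.

-8 65 58
82 38 48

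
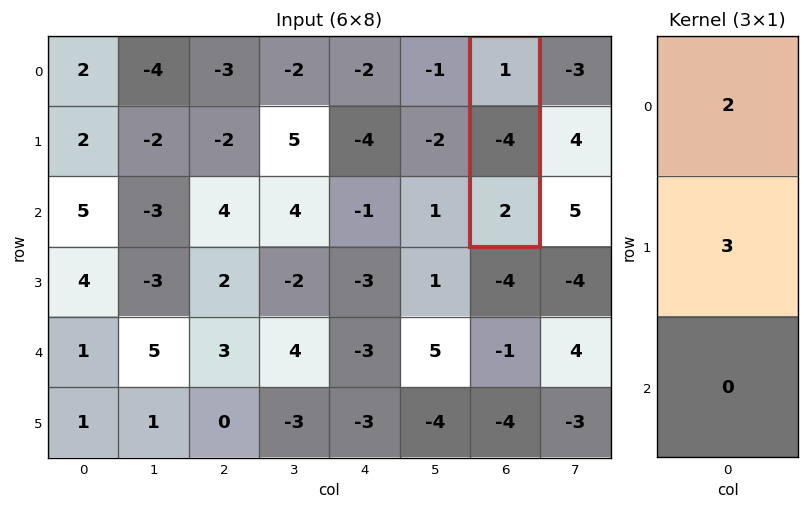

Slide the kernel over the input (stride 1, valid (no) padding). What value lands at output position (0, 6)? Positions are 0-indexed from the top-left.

The receptive field on the input at this output position is [1 / -4 / 2]. Elementwise product with the kernel and sum: 1·2 + -4·3.

-10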